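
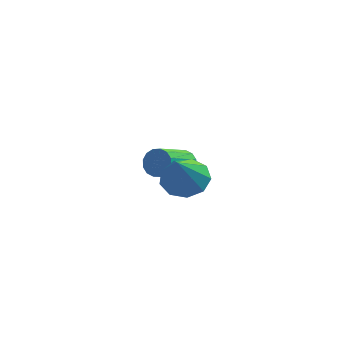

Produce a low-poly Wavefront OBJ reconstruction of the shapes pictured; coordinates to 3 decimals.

v 2.61 -1.562 -0.371
v 3.185 -1.108 0.02
v 2.67 -2.738 0.911
v 2.665 -0.951 0.188
v 2.12 -1.08 0.094
v 1.805 -1.435 -0.217
v 1.866 -1.85 -0.6
v 2.276 -2.13 -0.876
v 2.842 -2.144 -0.915
v 3.3 -1.887 -0.7
v 3.435 -1.477 -0.331
v 1.421 2.342 -1.823
v 1.74 2.435 -1.323
v 1.198 1.25 -0.758
v 0.879 1.158 -1.257
v 1.47 2.581 -1.275
v 0.929 1.397 -0.709
v 1.187 2.664 -1.373
v 0.646 1.479 -0.808
v 0.967 2.66 -1.592
v 0.426 1.475 -1.026
v 0.868 2.571 -1.873
v 0.327 1.386 -1.307
v 0.917 2.421 -2.14
v 0.376 1.236 -1.575
v 1.102 2.25 -2.322
v 0.56 1.065 -1.757
v 1.371 2.103 -2.371
v 0.83 0.919 -1.805
v 1.654 2.021 -2.272
v 1.113 0.836 -1.707
v 1.874 2.025 -2.054
v 1.333 0.84 -1.488
v 1.973 2.114 -1.773
v 1.432 0.929 -1.207
v 1.924 2.264 -1.505
v 1.383 1.079 -0.94
f 2 1 4
f 2 4 3
f 4 1 5
f 4 5 3
f 5 1 6
f 5 6 3
f 6 1 7
f 6 7 3
f 7 1 8
f 7 8 3
f 8 1 9
f 8 9 3
f 9 1 10
f 9 10 3
f 10 1 11
f 10 11 3
f 11 1 2
f 11 2 3
f 13 12 16
f 13 16 14
f 14 16 17
f 14 17 15
f 16 12 18
f 16 18 17
f 17 18 19
f 17 19 15
f 18 12 20
f 18 20 19
f 19 20 21
f 19 21 15
f 20 12 22
f 20 22 21
f 21 22 23
f 21 23 15
f 22 12 24
f 22 24 23
f 23 24 25
f 23 25 15
f 24 12 26
f 24 26 25
f 25 26 27
f 25 27 15
f 26 12 28
f 26 28 27
f 27 28 29
f 27 29 15
f 28 12 30
f 28 30 29
f 29 30 31
f 29 31 15
f 30 12 32
f 30 32 31
f 31 32 33
f 31 33 15
f 32 12 34
f 32 34 33
f 33 34 35
f 33 35 15
f 34 12 36
f 34 36 35
f 35 36 37
f 35 37 15
f 36 12 13
f 36 13 37
f 37 13 14
f 37 14 15



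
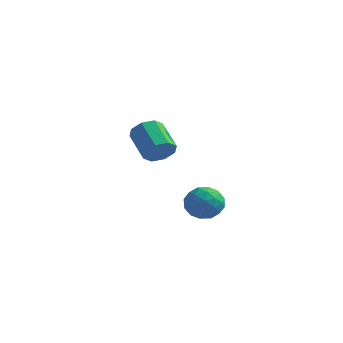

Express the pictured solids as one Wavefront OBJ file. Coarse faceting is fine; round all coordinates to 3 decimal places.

v -0.736 1.032 0.153
v -0.34 0.99 0.705
v -1.349 1.646 1.478
v -1.744 1.688 0.927
v -0.261 1.429 0.436
v -1.27 2.084 1.209
v -0.46 1.635 0.002
v -1.469 2.291 0.775
v -0.821 1.488 -0.344
v -1.829 2.144 0.429
v -1.131 1.074 -0.398
v -2.14 1.73 0.375
v -1.21 0.636 -0.129
v -2.219 1.291 0.644
v -1.011 0.429 0.305
v -2.02 1.085 1.078
v -0.651 0.576 0.651
v -1.659 1.232 1.424
v 3.307 -1.791 -0.098
v 3.684 -1.955 -0.734
v 2.416 -2.565 -0.426
v 2.793 -2.729 -1.062
v 3.064 -2.955 -0.392
v 3.615 -2.477 -0.189
v 2.485 -2.043 -0.971
v 3.036 -1.565 -0.768
v 3.176 -2.112 -1.273
v 3.534 -2.675 -0.916
v 2.566 -1.845 -0.244
v 2.924 -2.408 0.113
v 3.574 -1.805 -0.388
v 2.526 -2.715 -0.772
v 2.686 -2.848 -0.379
v 2.907 -2.944 -0.753
v 3.533 -2.111 -0.067
v 3.755 -2.208 -0.441
v 3.39 -2.796 -0.24
v 2.345 -2.312 -0.719
v 2.567 -2.409 -1.093
v 3.193 -1.576 -0.407
v 3.414 -1.672 -0.781
v 2.71 -1.724 -0.92
v 3.497 -1.994 -1.078
v 2.973 -2.449 -1.271
v 2.792 -2.045 -1.217
v 3.116 -1.764 -1.098
v 3.707 -2.325 -0.868
v 3.183 -2.78 -1.06
v 3.342 -2.912 -0.667
v 3.666 -2.631 -0.548
v 3.408 -2.417 -1.185
v 2.917 -1.74 -0.1
v 2.393 -2.195 -0.292
v 2.434 -1.889 -0.612
v 2.758 -1.608 -0.493
v 3.127 -2.071 0.111
v 2.603 -2.526 -0.082
v 2.984 -2.756 -0.062
v 3.308 -2.475 0.057
v 2.692 -2.103 0.025
f 2 1 5
f 2 5 3
f 3 5 6
f 3 6 4
f 5 1 7
f 5 7 6
f 6 7 8
f 6 8 4
f 7 1 9
f 7 9 8
f 8 9 10
f 8 10 4
f 9 1 11
f 9 11 10
f 10 11 12
f 10 12 4
f 11 1 13
f 11 13 12
f 12 13 14
f 12 14 4
f 13 1 15
f 13 15 14
f 14 15 16
f 14 16 4
f 15 1 17
f 15 17 16
f 16 17 18
f 16 18 4
f 17 1 2
f 17 2 18
f 18 2 3
f 18 3 4
f 19 56 35
f 56 30 59
f 35 59 24
f 56 59 35
f 19 35 31
f 35 24 36
f 31 36 20
f 35 36 31
f 19 31 40
f 31 20 41
f 40 41 26
f 31 41 40
f 19 40 52
f 40 26 55
f 52 55 29
f 40 55 52
f 19 52 56
f 52 29 60
f 56 60 30
f 52 60 56
f 20 36 47
f 36 24 50
f 47 50 28
f 36 50 47
f 24 59 37
f 59 30 58
f 37 58 23
f 59 58 37
f 30 60 57
f 60 29 53
f 57 53 21
f 60 53 57
f 29 55 54
f 55 26 42
f 54 42 25
f 55 42 54
f 26 41 46
f 41 20 43
f 46 43 27
f 41 43 46
f 22 48 34
f 48 28 49
f 34 49 23
f 48 49 34
f 22 34 32
f 34 23 33
f 32 33 21
f 34 33 32
f 22 32 39
f 32 21 38
f 39 38 25
f 32 38 39
f 22 39 44
f 39 25 45
f 44 45 27
f 39 45 44
f 22 44 48
f 44 27 51
f 48 51 28
f 44 51 48
f 23 49 37
f 49 28 50
f 37 50 24
f 49 50 37
f 21 33 57
f 33 23 58
f 57 58 30
f 33 58 57
f 25 38 54
f 38 21 53
f 54 53 29
f 38 53 54
f 27 45 46
f 45 25 42
f 46 42 26
f 45 42 46
f 28 51 47
f 51 27 43
f 47 43 20
f 51 43 47



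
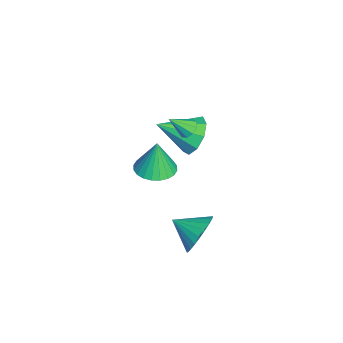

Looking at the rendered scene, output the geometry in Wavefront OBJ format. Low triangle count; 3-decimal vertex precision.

v 0.633 -0.568 -1.545
v 1.189 -0.335 -0.648
v 0.227 -1.792 -0.975
v 0.813 -0.168 -0.557
v 0.409 -0.062 -0.617
v 0.04 -0.033 -0.817
v -0.239 -0.085 -1.129
v -0.386 -0.211 -1.503
v -0.377 -0.391 -1.884
v -0.215 -0.598 -2.213
v 0.077 -0.8 -2.441
v 0.453 -0.967 -2.532
v 0.857 -1.073 -2.472
v 1.226 -1.102 -2.272
v 1.505 -1.05 -1.96
v 1.651 -0.924 -1.586
v 1.643 -0.744 -1.205
v 1.48 -0.537 -0.876
v 0.672 -2.47 3.121
v 1.25 -3.197 3.172
v 0.628 -2.39 4.759
v 1.485 -2.92 3.165
v 1.595 -2.574 3.151
v 1.565 -2.213 3.132
v 1.399 -1.891 3.112
v 1.122 -1.657 3.093
v 0.777 -1.547 3.079
v 0.415 -1.578 3.07
v 0.093 -1.744 3.07
v -0.141 -2.021 3.078
v -0.252 -2.366 3.092
v -0.222 -2.727 3.11
v -0.056 -3.049 3.131
v 0.221 -3.283 3.149
v 0.566 -3.393 3.164
v 0.928 -3.363 3.172
v -3.64 -1.02 1.395
v -2.905 -0.55 2.015
v -3.38 -2.68 2.345
v -3.568 -0.481 2.316
v -4.265 -0.664 2.187
v -4.669 -1.014 1.687
v -4.592 -1.366 1.05
v -4.069 -1.557 0.575
v -3.345 -1.496 0.483
v -2.759 -1.213 0.818
v -2.585 -0.839 1.423
v -2.093 -1.213 3.31
v -1.867 -0.841 3.612
v -1.847 -2.047 4.15
v -2.22 -0.866 3.69
v -2.514 -1.054 3.59
v -2.61 -1.316 3.359
v -2.465 -1.529 3.104
v -2.146 -1.595 2.946
v -1.801 -1.481 2.958
v -1.594 -1.242 3.134
v -1.619 -0.99 3.393
f 2 1 4
f 2 4 3
f 4 1 5
f 4 5 3
f 5 1 6
f 5 6 3
f 6 1 7
f 6 7 3
f 7 1 8
f 7 8 3
f 8 1 9
f 8 9 3
f 9 1 10
f 9 10 3
f 10 1 11
f 10 11 3
f 11 1 12
f 11 12 3
f 12 1 13
f 12 13 3
f 13 1 14
f 13 14 3
f 14 1 15
f 14 15 3
f 15 1 16
f 15 16 3
f 16 1 17
f 16 17 3
f 17 1 18
f 17 18 3
f 18 1 2
f 18 2 3
f 20 19 22
f 20 22 21
f 22 19 23
f 22 23 21
f 23 19 24
f 23 24 21
f 24 19 25
f 24 25 21
f 25 19 26
f 25 26 21
f 26 19 27
f 26 27 21
f 27 19 28
f 27 28 21
f 28 19 29
f 28 29 21
f 29 19 30
f 29 30 21
f 30 19 31
f 30 31 21
f 31 19 32
f 31 32 21
f 32 19 33
f 32 33 21
f 33 19 34
f 33 34 21
f 34 19 35
f 34 35 21
f 35 19 36
f 35 36 21
f 36 19 20
f 36 20 21
f 38 37 40
f 38 40 39
f 40 37 41
f 40 41 39
f 41 37 42
f 41 42 39
f 42 37 43
f 42 43 39
f 43 37 44
f 43 44 39
f 44 37 45
f 44 45 39
f 45 37 46
f 45 46 39
f 46 37 47
f 46 47 39
f 47 37 38
f 47 38 39
f 49 48 51
f 49 51 50
f 51 48 52
f 51 52 50
f 52 48 53
f 52 53 50
f 53 48 54
f 53 54 50
f 54 48 55
f 54 55 50
f 55 48 56
f 55 56 50
f 56 48 57
f 56 57 50
f 57 48 58
f 57 58 50
f 58 48 49
f 58 49 50



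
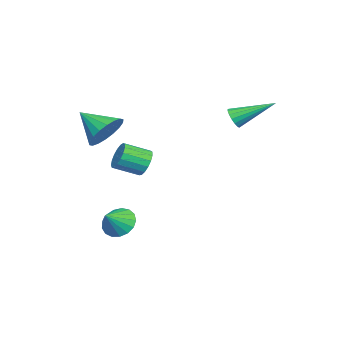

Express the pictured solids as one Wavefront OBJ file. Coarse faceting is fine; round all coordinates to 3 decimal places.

v 1.687 -2.172 -2.386
v 2.271 -1.934 -3
v 2.613 -2.508 -1.634
v 2.214 -1.583 -2.773
v 2.036 -1.368 -2.458
v 1.778 -1.337 -2.126
v 1.499 -1.497 -1.854
v 1.263 -1.812 -1.704
v 1.124 -2.21 -1.71
v 1.114 -2.599 -1.871
v 1.236 -2.89 -2.15
v 1.46 -3.017 -2.483
v 1.736 -2.951 -2.794
v 2.001 -2.706 -3.011
v 2.194 -2.339 -3.086
v 2.336 -0.716 1.638
v 2.581 -0.323 2.215
v 3.089 -1.411 2.739
v 2.844 -1.804 2.162
v 2.257 -0.427 2.315
v 2.765 -1.515 2.839
v 1.951 -0.597 2.259
v 2.46 -1.685 2.783
v 1.733 -0.794 2.061
v 2.242 -1.882 2.585
v 1.654 -0.973 1.766
v 2.162 -2.061 2.29
v 1.73 -1.094 1.442
v 2.239 -2.181 1.966
v 1.946 -1.128 1.163
v 2.454 -2.215 1.687
v 2.25 -1.067 0.992
v 2.759 -2.155 1.516
v 2.574 -0.927 0.97
v 3.083 -2.014 1.494
v 2.844 -0.738 1.101
v 3.352 -1.825 1.625
v 2.997 -0.544 1.354
v 3.506 -1.631 1.878
v 2.999 -0.389 1.673
v 3.507 -1.477 2.197
v 2.848 -0.31 1.984
v 3.357 -1.397 2.508
v -3.234 1.836 2.839
v -2.749 1.734 3.211
v -3.606 3.724 3.841
v -2.632 1.879 2.98
v -2.653 2.015 2.717
v -2.807 2.11 2.482
v -3.059 2.141 2.328
v -3.351 2.103 2.292
v -3.616 2.004 2.381
v -3.794 1.866 2.574
v -3.843 1.721 2.829
v -3.753 1.603 3.085
v -3.544 1.538 3.285
v -3.263 1.541 3.383
v -2.977 1.612 3.357
v 2.417 -2.463 3.351
v 3.422 -2.727 3.37
v 2.043 -3.817 4.309
v 3.381 -2.454 3.741
v 3.149 -2.182 4.034
v 2.771 -1.965 4.193
v 2.324 -1.848 4.184
v 1.895 -1.852 4.011
v 1.569 -1.977 3.707
v 1.411 -2.199 3.332
v 1.453 -2.473 2.961
v 1.685 -2.745 2.668
v 2.062 -2.961 2.509
v 2.51 -3.079 2.518
v 2.939 -3.074 2.691
v 3.265 -2.949 2.995
f 2 1 4
f 2 4 3
f 4 1 5
f 4 5 3
f 5 1 6
f 5 6 3
f 6 1 7
f 6 7 3
f 7 1 8
f 7 8 3
f 8 1 9
f 8 9 3
f 9 1 10
f 9 10 3
f 10 1 11
f 10 11 3
f 11 1 12
f 11 12 3
f 12 1 13
f 12 13 3
f 13 1 14
f 13 14 3
f 14 1 15
f 14 15 3
f 15 1 2
f 15 2 3
f 17 16 20
f 17 20 18
f 18 20 21
f 18 21 19
f 20 16 22
f 20 22 21
f 21 22 23
f 21 23 19
f 22 16 24
f 22 24 23
f 23 24 25
f 23 25 19
f 24 16 26
f 24 26 25
f 25 26 27
f 25 27 19
f 26 16 28
f 26 28 27
f 27 28 29
f 27 29 19
f 28 16 30
f 28 30 29
f 29 30 31
f 29 31 19
f 30 16 32
f 30 32 31
f 31 32 33
f 31 33 19
f 32 16 34
f 32 34 33
f 33 34 35
f 33 35 19
f 34 16 36
f 34 36 35
f 35 36 37
f 35 37 19
f 36 16 38
f 36 38 37
f 37 38 39
f 37 39 19
f 38 16 40
f 38 40 39
f 39 40 41
f 39 41 19
f 40 16 42
f 40 42 41
f 41 42 43
f 41 43 19
f 42 16 17
f 42 17 43
f 43 17 18
f 43 18 19
f 45 44 47
f 45 47 46
f 47 44 48
f 47 48 46
f 48 44 49
f 48 49 46
f 49 44 50
f 49 50 46
f 50 44 51
f 50 51 46
f 51 44 52
f 51 52 46
f 52 44 53
f 52 53 46
f 53 44 54
f 53 54 46
f 54 44 55
f 54 55 46
f 55 44 56
f 55 56 46
f 56 44 57
f 56 57 46
f 57 44 58
f 57 58 46
f 58 44 45
f 58 45 46
f 60 59 62
f 60 62 61
f 62 59 63
f 62 63 61
f 63 59 64
f 63 64 61
f 64 59 65
f 64 65 61
f 65 59 66
f 65 66 61
f 66 59 67
f 66 67 61
f 67 59 68
f 67 68 61
f 68 59 69
f 68 69 61
f 69 59 70
f 69 70 61
f 70 59 71
f 70 71 61
f 71 59 72
f 71 72 61
f 72 59 73
f 72 73 61
f 73 59 74
f 73 74 61
f 74 59 60
f 74 60 61



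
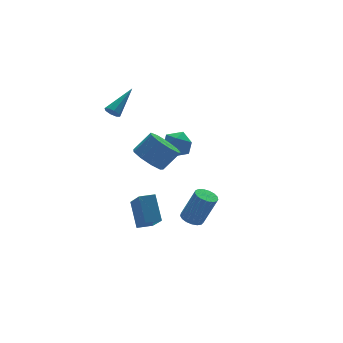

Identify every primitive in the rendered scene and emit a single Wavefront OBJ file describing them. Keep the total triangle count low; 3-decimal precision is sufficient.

v -1.578 2.723 3.17
v -1.299 2.783 2.735
v 0.038 3.457 4.31
v -1.51 3.108 2.826
v -1.762 3.207 3.119
v -1.905 3.022 3.441
v -1.857 2.663 3.604
v -1.646 2.338 3.513
v -1.394 2.239 3.22
v -1.251 2.424 2.898
v 0.18 -3.353 -2.589
v 0.816 -3.428 -2.844
v 1.517 -3.803 -0.987
v 0.88 -3.727 -0.731
v 0.798 -3.106 -2.772
v 1.498 -3.481 -0.915
v 0.638 -2.841 -2.658
v 1.338 -3.216 -0.801
v 0.372 -2.693 -2.528
v 1.073 -3.068 -0.671
v 0.063 -2.696 -2.412
v 0.764 -3.071 -0.555
v -0.219 -2.849 -2.337
v 0.481 -3.224 -0.479
v -0.41 -3.118 -2.319
v 0.29 -3.493 -0.461
v -0.466 -3.441 -2.363
v 0.234 -3.815 -0.506
v -0.374 -3.743 -2.459
v 0.326 -4.118 -0.601
v -0.155 -3.956 -2.584
v 0.545 -4.331 -0.727
v 0.141 -4.031 -2.711
v 0.841 -4.405 -0.853
v 0.445 -3.95 -2.809
v 1.146 -4.325 -0.952
v 0.689 -3.732 -2.857
v 1.39 -4.107 -1
v -1.127 -0.727 1.052
v -0.345 -0.556 0.327
v 0.69 -0.642 1.423
v -0.093 -0.813 2.148
v -0.582 0.088 0.6
v 0.453 0.002 1.696
v -1.073 0.351 1.085
v -0.038 0.265 2.181
v -1.59 0.109 1.554
v -0.555 0.024 2.65
v -1.891 -0.524 1.788
v -0.856 -0.609 2.885
v -1.834 -1.252 1.678
v -0.799 -1.337 2.774
v -1.447 -1.735 1.275
v -0.412 -1.82 2.371
v -0.91 -1.746 0.767
v 0.125 -1.832 1.863
v -0.475 -1.281 0.393
v 0.56 -1.366 1.489
v -1.64 -1.356 -3.551
v -1.408 -0.14 -2.176
v -1.388 0.222 -4.989
v -1.156 1.438 -3.615
v -0.704 -1.518 -3.565
v -0.472 -0.302 -2.191
v -0.452 0.06 -5.004
v -0.22 1.276 -3.629
v 2.107 3.648 -1.08
v 2.981 3.85 -0.641
v 2.339 2.07 -0.819
v 3.213 2.272 -0.38
v 2.359 2.536 0.065
v 2.215 3.511 -0.097
v 3.105 2.409 -1.363
v 2.961 3.384 -1.525
v 3.598 3.083 -0.816
v 3.137 3.162 0.066
v 2.183 2.758 -1.526
v 1.722 2.837 -0.644
f 2 1 4
f 2 4 3
f 4 1 5
f 4 5 3
f 5 1 6
f 5 6 3
f 6 1 7
f 6 7 3
f 7 1 8
f 7 8 3
f 8 1 9
f 8 9 3
f 9 1 10
f 9 10 3
f 10 1 2
f 10 2 3
f 12 11 15
f 12 15 13
f 13 15 16
f 13 16 14
f 15 11 17
f 15 17 16
f 16 17 18
f 16 18 14
f 17 11 19
f 17 19 18
f 18 19 20
f 18 20 14
f 19 11 21
f 19 21 20
f 20 21 22
f 20 22 14
f 21 11 23
f 21 23 22
f 22 23 24
f 22 24 14
f 23 11 25
f 23 25 24
f 24 25 26
f 24 26 14
f 25 11 27
f 25 27 26
f 26 27 28
f 26 28 14
f 27 11 29
f 27 29 28
f 28 29 30
f 28 30 14
f 29 11 31
f 29 31 30
f 30 31 32
f 30 32 14
f 31 11 33
f 31 33 32
f 32 33 34
f 32 34 14
f 33 11 35
f 33 35 34
f 34 35 36
f 34 36 14
f 35 11 37
f 35 37 36
f 36 37 38
f 36 38 14
f 37 11 12
f 37 12 38
f 38 12 13
f 38 13 14
f 40 39 43
f 40 43 41
f 41 43 44
f 41 44 42
f 43 39 45
f 43 45 44
f 44 45 46
f 44 46 42
f 45 39 47
f 45 47 46
f 46 47 48
f 46 48 42
f 47 39 49
f 47 49 48
f 48 49 50
f 48 50 42
f 49 39 51
f 49 51 50
f 50 51 52
f 50 52 42
f 51 39 53
f 51 53 52
f 52 53 54
f 52 54 42
f 53 39 55
f 53 55 54
f 54 55 56
f 54 56 42
f 55 39 57
f 55 57 56
f 56 57 58
f 56 58 42
f 57 39 40
f 57 40 58
f 58 40 41
f 58 41 42
f 60 62 59
f 63 60 59
f 59 62 61
f 61 63 59
f 60 66 62
f 64 60 63
f 64 66 60
f 62 66 61
f 65 63 61
f 61 66 65
f 65 64 63
f 66 64 65
f 67 78 72
f 67 72 68
f 67 68 74
f 67 74 77
f 67 77 78
f 68 72 76
f 72 78 71
f 78 77 69
f 77 74 73
f 74 68 75
f 70 76 71
f 70 71 69
f 70 69 73
f 70 73 75
f 70 75 76
f 71 76 72
f 69 71 78
f 73 69 77
f 75 73 74
f 76 75 68



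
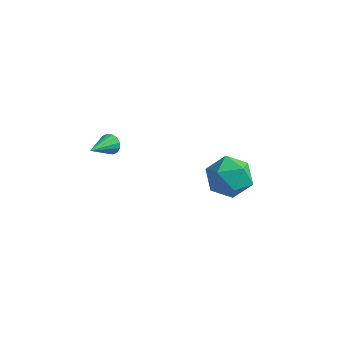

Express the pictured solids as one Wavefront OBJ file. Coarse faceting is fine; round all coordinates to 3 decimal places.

v 1.462 2.832 -2.342
v 2.18 3.506 -1.554
v 3.08 2.514 -3.546
v 3.798 3.188 -2.758
v 3.352 2.063 -2.4
v 2.352 2.26 -1.656
v 2.908 3.76 -3.444
v 1.908 3.957 -2.7
v 3.074 4.079 -2.235
v 3.349 3.031 -1.589
v 1.911 2.989 -3.511
v 2.186 1.941 -2.865
v -0.746 -2.229 3.11
v -0.474 -2.465 2.695
v -0.954 -3.591 3.75
v -0.274 -2.405 2.888
v -0.201 -2.297 3.141
v -0.274 -2.171 3.386
v -0.473 -2.06 3.557
v -0.745 -1.995 3.608
v -1.018 -1.992 3.525
v -1.218 -2.053 3.332
v -1.291 -2.16 3.078
v -1.218 -2.286 2.834
v -1.019 -2.397 2.663
v -0.746 -2.462 2.612
f 1 12 6
f 1 6 2
f 1 2 8
f 1 8 11
f 1 11 12
f 2 6 10
f 6 12 5
f 12 11 3
f 11 8 7
f 8 2 9
f 4 10 5
f 4 5 3
f 4 3 7
f 4 7 9
f 4 9 10
f 5 10 6
f 3 5 12
f 7 3 11
f 9 7 8
f 10 9 2
f 14 13 16
f 14 16 15
f 16 13 17
f 16 17 15
f 17 13 18
f 17 18 15
f 18 13 19
f 18 19 15
f 19 13 20
f 19 20 15
f 20 13 21
f 20 21 15
f 21 13 22
f 21 22 15
f 22 13 23
f 22 23 15
f 23 13 24
f 23 24 15
f 24 13 25
f 24 25 15
f 25 13 26
f 25 26 15
f 26 13 14
f 26 14 15



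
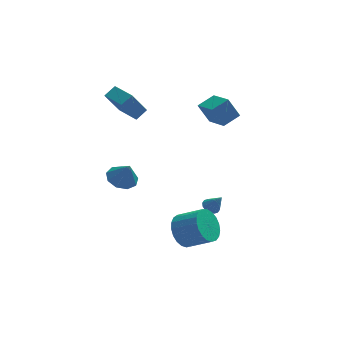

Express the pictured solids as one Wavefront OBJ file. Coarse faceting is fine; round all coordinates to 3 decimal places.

v 1.018 1.372 -3.534
v 1.374 1.763 -3.572
v 1.522 1.008 -2.566
v 1.168 1.868 -3.425
v 0.922 1.841 -3.307
v 0.701 1.688 -3.25
v 0.566 1.45 -3.269
v 0.551 1.192 -3.358
v 0.662 0.981 -3.495
v 0.868 0.875 -3.642
v 1.114 0.902 -3.76
v 1.334 1.055 -3.818
v 1.47 1.293 -3.799
v 1.484 1.552 -3.709
v -3.499 2.596 4.017
v -2.908 2.981 4.435
v -4.264 3.871 3.923
v -3.674 4.256 4.341
v -2.706 2.964 2.559
v -2.116 3.349 2.977
v -3.472 4.239 2.465
v -2.881 4.624 2.883
v -0.777 -1.108 -3.326
v -0.128 -0.47 -3.809
v 1.085 -1.074 -2.977
v 0.437 -1.712 -2.494
v -0.245 -0.237 -3.469
v 0.968 -0.841 -2.637
v -0.454 -0.155 -3.104
v 0.759 -0.759 -2.273
v -0.719 -0.238 -2.778
v 0.494 -0.842 -1.946
v -0.994 -0.471 -2.546
v 0.219 -1.075 -1.715
v -1.231 -0.814 -2.45
v -0.018 -1.418 -1.618
v -1.39 -1.208 -2.504
v -0.177 -1.812 -1.673
v -1.442 -1.585 -2.701
v -0.229 -2.189 -1.869
v -1.38 -1.879 -3.006
v -0.167 -2.483 -2.174
v -1.213 -2.04 -3.366
v 0 -2.644 -2.534
v -0.971 -2.04 -3.719
v 0.242 -2.644 -2.888
v -0.695 -1.879 -4.004
v 0.518 -2.483 -3.173
v -0.433 -1.584 -4.172
v 0.78 -2.188 -3.341
v -0.231 -1.207 -4.194
v 0.982 -1.811 -3.362
v -0.123 -0.813 -4.065
v 1.09 -1.417 -3.233
v -3.567 2.206 -1.414
v -2.887 1.755 -1.77
v -3.193 1.834 -0.226
v -2.716 2.326 -1.644
v -2.942 2.841 -1.411
v -3.461 3.059 -1.18
v -4.03 2.878 -1.058
v -4.382 2.383 -1.102
v -4.352 1.806 -1.293
v -3.955 1.416 -1.54
v -3.377 1.396 -1.728
v 1.117 2.136 3.565
v 2.035 2.641 3.934
v 0.576 3.583 2.931
v 1.493 4.088 3.3
v 1.707 1.872 2.46
v 2.624 2.377 2.829
v 1.165 3.319 1.826
v 2.083 3.824 2.195
f 2 1 4
f 2 4 3
f 4 1 5
f 4 5 3
f 5 1 6
f 5 6 3
f 6 1 7
f 6 7 3
f 7 1 8
f 7 8 3
f 8 1 9
f 8 9 3
f 9 1 10
f 9 10 3
f 10 1 11
f 10 11 3
f 11 1 12
f 11 12 3
f 12 1 13
f 12 13 3
f 13 1 14
f 13 14 3
f 14 1 2
f 14 2 3
f 16 18 15
f 19 16 15
f 15 18 17
f 17 19 15
f 16 22 18
f 20 16 19
f 20 22 16
f 18 22 17
f 21 19 17
f 17 22 21
f 21 20 19
f 22 20 21
f 24 23 27
f 24 27 25
f 25 27 28
f 25 28 26
f 27 23 29
f 27 29 28
f 28 29 30
f 28 30 26
f 29 23 31
f 29 31 30
f 30 31 32
f 30 32 26
f 31 23 33
f 31 33 32
f 32 33 34
f 32 34 26
f 33 23 35
f 33 35 34
f 34 35 36
f 34 36 26
f 35 23 37
f 35 37 36
f 36 37 38
f 36 38 26
f 37 23 39
f 37 39 38
f 38 39 40
f 38 40 26
f 39 23 41
f 39 41 40
f 40 41 42
f 40 42 26
f 41 23 43
f 41 43 42
f 42 43 44
f 42 44 26
f 43 23 45
f 43 45 44
f 44 45 46
f 44 46 26
f 45 23 47
f 45 47 46
f 46 47 48
f 46 48 26
f 47 23 49
f 47 49 48
f 48 49 50
f 48 50 26
f 49 23 51
f 49 51 50
f 50 51 52
f 50 52 26
f 51 23 53
f 51 53 52
f 52 53 54
f 52 54 26
f 53 23 24
f 53 24 54
f 54 24 25
f 54 25 26
f 56 55 58
f 56 58 57
f 58 55 59
f 58 59 57
f 59 55 60
f 59 60 57
f 60 55 61
f 60 61 57
f 61 55 62
f 61 62 57
f 62 55 63
f 62 63 57
f 63 55 64
f 63 64 57
f 64 55 65
f 64 65 57
f 65 55 56
f 65 56 57
f 67 69 66
f 70 67 66
f 66 69 68
f 68 70 66
f 67 73 69
f 71 67 70
f 71 73 67
f 69 73 68
f 72 70 68
f 68 73 72
f 72 71 70
f 73 71 72



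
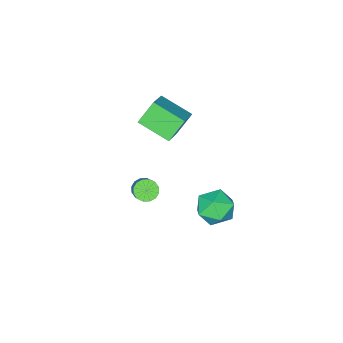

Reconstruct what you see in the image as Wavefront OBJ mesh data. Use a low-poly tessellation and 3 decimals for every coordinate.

v 0.391 0.33 -3.273
v 0.853 -0.091 -2.263
v -1.373 0.211 -2.517
v -0.911 -0.21 -1.507
v -0.722 0.92 -1.821
v 0.368 0.994 -2.288
v -0.888 -0.874 -2.492
v 0.202 -0.8 -2.959
v 0.062 -0.835 -1.78
v 0.165 0.274 -1.365
v -0.685 -0.154 -3.415
v -0.582 0.955 -3
v 1.912 -3.004 -1.379
v 2.359 -2.778 -1.822
v 3.076 -1.889 -0.645
v 2.628 -2.116 -0.201
v 2.098 -2.55 -1.835
v 2.814 -1.661 -0.657
v 1.786 -2.445 -1.725
v 2.503 -1.556 -0.548
v 1.508 -2.489 -1.522
v 2.225 -1.6 -0.345
v 1.338 -2.672 -1.281
v 2.055 -1.783 -0.104
v 1.322 -2.943 -1.066
v 2.039 -2.054 0.111
v 1.464 -3.231 -0.935
v 2.181 -2.342 0.242
v 1.726 -3.459 -0.923
v 2.442 -2.57 0.255
v 2.037 -3.564 -1.032
v 2.754 -2.675 0.145
v 2.315 -3.52 -1.235
v 3.032 -2.631 -0.058
v 2.485 -3.337 -1.476
v 3.202 -2.448 -0.299
v 2.501 -3.066 -1.691
v 3.218 -2.177 -0.514
v -0.987 -2.351 3.494
v -0.512 -4.084 4.197
v 0.353 -1.591 4.462
v 0.828 -3.324 5.165
v -0.048 -2.556 2.355
v 0.427 -4.289 3.058
v 1.292 -1.796 3.323
v 1.767 -3.529 4.026
f 1 12 6
f 1 6 2
f 1 2 8
f 1 8 11
f 1 11 12
f 2 6 10
f 6 12 5
f 12 11 3
f 11 8 7
f 8 2 9
f 4 10 5
f 4 5 3
f 4 3 7
f 4 7 9
f 4 9 10
f 5 10 6
f 3 5 12
f 7 3 11
f 9 7 8
f 10 9 2
f 14 13 17
f 14 17 15
f 15 17 18
f 15 18 16
f 17 13 19
f 17 19 18
f 18 19 20
f 18 20 16
f 19 13 21
f 19 21 20
f 20 21 22
f 20 22 16
f 21 13 23
f 21 23 22
f 22 23 24
f 22 24 16
f 23 13 25
f 23 25 24
f 24 25 26
f 24 26 16
f 25 13 27
f 25 27 26
f 26 27 28
f 26 28 16
f 27 13 29
f 27 29 28
f 28 29 30
f 28 30 16
f 29 13 31
f 29 31 30
f 30 31 32
f 30 32 16
f 31 13 33
f 31 33 32
f 32 33 34
f 32 34 16
f 33 13 35
f 33 35 34
f 34 35 36
f 34 36 16
f 35 13 37
f 35 37 36
f 36 37 38
f 36 38 16
f 37 13 14
f 37 14 38
f 38 14 15
f 38 15 16
f 40 42 39
f 43 40 39
f 39 42 41
f 41 43 39
f 40 46 42
f 44 40 43
f 44 46 40
f 42 46 41
f 45 43 41
f 41 46 45
f 45 44 43
f 46 44 45



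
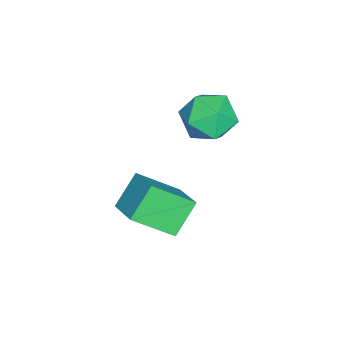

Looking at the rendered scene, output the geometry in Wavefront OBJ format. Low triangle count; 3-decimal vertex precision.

v 0.421 -0.676 -4.411
v 0.938 -2.109 -3.276
v -0.565 -0.206 -3.367
v -0.047 -1.639 -2.233
v 1.467 0.179 -3.807
v 1.985 -1.254 -2.673
v 0.482 0.649 -2.764
v 0.999 -0.784 -1.629
v -2.184 1.079 0.002
v -1.24 1.072 -0.591
v -1.38 0.108 1.291
v -0.436 0.101 0.698
v -0.8 1.05 1.157
v -1.296 1.65 0.36
v -1.324 -0.47 0.34
v -1.82 0.13 -0.457
v -0.709 0.115 -0.382
v -0.385 1.054 0.123
v -2.235 0.126 0.577
v -1.911 1.065 1.082
f 2 4 1
f 5 2 1
f 1 4 3
f 3 5 1
f 2 8 4
f 6 2 5
f 6 8 2
f 4 8 3
f 7 5 3
f 3 8 7
f 7 6 5
f 8 6 7
f 9 20 14
f 9 14 10
f 9 10 16
f 9 16 19
f 9 19 20
f 10 14 18
f 14 20 13
f 20 19 11
f 19 16 15
f 16 10 17
f 12 18 13
f 12 13 11
f 12 11 15
f 12 15 17
f 12 17 18
f 13 18 14
f 11 13 20
f 15 11 19
f 17 15 16
f 18 17 10



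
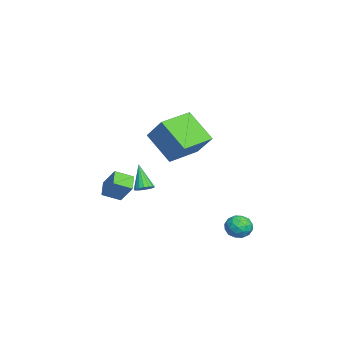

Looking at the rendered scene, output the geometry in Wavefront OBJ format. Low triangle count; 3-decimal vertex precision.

v -0.41 -2.723 -2.431
v -0.148 -3.759 -1.93
v -1.405 -2.725 -1.916
v -1.143 -3.761 -1.415
v 0.183 -2.019 -1.285
v 0.445 -3.055 -0.784
v -0.812 -2.021 -0.77
v -0.55 -3.057 -0.269
v -1.402 -1.492 -1.925
v -0.899 -1.471 -1.618
v -2.298 -1.868 -0.435
v -0.995 -1.206 -1.608
v -1.184 -1.006 -1.672
v -1.423 -0.917 -1.793
v -1.657 -0.961 -1.945
v -1.833 -1.126 -2.092
v -1.91 -1.375 -2.201
v -1.87 -1.65 -2.247
v -1.723 -1.89 -2.219
v -1.502 -2.038 -2.124
v -1.259 -2.062 -1.983
v -1.048 -1.954 -1.829
v -0.918 -1.741 -1.697
v 2.946 4.592 -2.976
v 3.584 4.092 -2.854
v 2.116 3.568 -2.826
v 2.754 3.068 -2.704
v 2.563 3.633 -2.142
v 3.076 4.266 -2.234
v 2.624 3.394 -3.446
v 3.137 4.027 -3.538
v 3.386 3.352 -3.144
v 3.348 3.5 -2.339
v 2.352 4.16 -3.341
v 2.314 4.308 -2.536
v 3.338 4.432 -2.928
v 2.362 3.228 -2.752
v 2.25 3.56 -2.422
v 2.625 3.266 -2.35
v 3.039 4.534 -2.564
v 3.415 4.241 -2.492
v 2.814 3.971 -2.074
v 2.285 3.419 -3.188
v 2.661 3.126 -3.116
v 3.075 4.394 -3.33
v 3.45 4.1 -3.258
v 2.886 3.689 -3.606
v 3.597 3.703 -3.027
v 3.109 3.101 -2.939
v 3.032 3.292 -3.375
v 3.334 3.665 -3.429
v 3.574 3.79 -2.553
v 3.086 3.188 -2.466
v 2.974 3.52 -2.135
v 3.275 3.892 -2.189
v 3.457 3.355 -2.724
v 2.614 4.472 -3.214
v 2.126 3.87 -3.127
v 2.425 3.768 -3.491
v 2.726 4.14 -3.545
v 2.591 4.559 -2.741
v 2.103 3.957 -2.653
v 2.366 3.995 -2.251
v 2.668 4.368 -2.305
v 2.243 4.305 -2.956
v 1.516 0.369 4.048
v 2.537 1.188 5.397
v 2.51 1.61 2.542
v 3.531 2.43 3.891
v 2.929 -1.03 3.829
v 3.95 -0.21 5.178
v 3.923 0.212 2.323
v 4.944 1.031 3.672
f 2 4 1
f 5 2 1
f 1 4 3
f 3 5 1
f 2 8 4
f 6 2 5
f 6 8 2
f 4 8 3
f 7 5 3
f 3 8 7
f 7 6 5
f 8 6 7
f 10 9 12
f 10 12 11
f 12 9 13
f 12 13 11
f 13 9 14
f 13 14 11
f 14 9 15
f 14 15 11
f 15 9 16
f 15 16 11
f 16 9 17
f 16 17 11
f 17 9 18
f 17 18 11
f 18 9 19
f 18 19 11
f 19 9 20
f 19 20 11
f 20 9 21
f 20 21 11
f 21 9 22
f 21 22 11
f 22 9 23
f 22 23 11
f 23 9 10
f 23 10 11
f 24 61 40
f 61 35 64
f 40 64 29
f 61 64 40
f 24 40 36
f 40 29 41
f 36 41 25
f 40 41 36
f 24 36 45
f 36 25 46
f 45 46 31
f 36 46 45
f 24 45 57
f 45 31 60
f 57 60 34
f 45 60 57
f 24 57 61
f 57 34 65
f 61 65 35
f 57 65 61
f 25 41 52
f 41 29 55
f 52 55 33
f 41 55 52
f 29 64 42
f 64 35 63
f 42 63 28
f 64 63 42
f 35 65 62
f 65 34 58
f 62 58 26
f 65 58 62
f 34 60 59
f 60 31 47
f 59 47 30
f 60 47 59
f 31 46 51
f 46 25 48
f 51 48 32
f 46 48 51
f 27 53 39
f 53 33 54
f 39 54 28
f 53 54 39
f 27 39 37
f 39 28 38
f 37 38 26
f 39 38 37
f 27 37 44
f 37 26 43
f 44 43 30
f 37 43 44
f 27 44 49
f 44 30 50
f 49 50 32
f 44 50 49
f 27 49 53
f 49 32 56
f 53 56 33
f 49 56 53
f 28 54 42
f 54 33 55
f 42 55 29
f 54 55 42
f 26 38 62
f 38 28 63
f 62 63 35
f 38 63 62
f 30 43 59
f 43 26 58
f 59 58 34
f 43 58 59
f 32 50 51
f 50 30 47
f 51 47 31
f 50 47 51
f 33 56 52
f 56 32 48
f 52 48 25
f 56 48 52
f 67 69 66
f 70 67 66
f 66 69 68
f 68 70 66
f 67 73 69
f 71 67 70
f 71 73 67
f 69 73 68
f 72 70 68
f 68 73 72
f 72 71 70
f 73 71 72



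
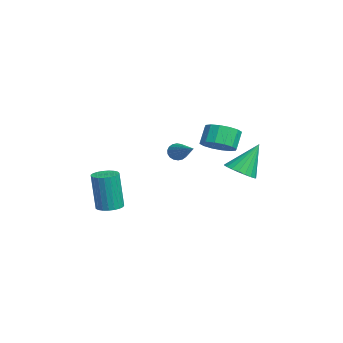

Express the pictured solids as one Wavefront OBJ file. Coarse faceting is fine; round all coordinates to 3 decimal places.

v 1.646 2.511 -2.182
v 2.517 2.594 -2.088
v 1.374 3.489 -0.518
v 2.432 2.895 -2.279
v 2.212 3.129 -2.453
v 1.893 3.257 -2.58
v 1.532 3.255 -2.638
v 1.19 3.125 -2.618
v 0.928 2.889 -2.522
v 0.789 2.587 -2.368
v 0.799 2.273 -2.181
v 0.956 1.999 -1.995
v 1.231 1.814 -1.841
v 1.579 1.75 -1.746
v 1.938 1.817 -1.727
v 2.247 2.004 -1.786
v 2.452 2.279 -1.914
v 1.882 1.4 -0.385
v 2.306 0.74 0.095
v 1.783 1.08 1.025
v 1.358 1.74 0.545
v 2.596 1.117 0.121
v 2.073 1.457 1.051
v 2.695 1.57 0.011
v 2.171 1.91 0.941
v 2.575 1.977 -0.205
v 2.052 2.317 0.725
v 2.27 2.23 -0.469
v 1.747 2.57 0.461
v 1.861 2.26 -0.711
v 1.337 2.6 0.219
v 1.457 2.06 -0.865
v 0.934 2.4 0.065
v 1.167 1.683 -0.891
v 0.644 2.023 0.039
v 1.069 1.23 -0.781
v 0.545 1.57 0.149
v 1.188 0.823 -0.565
v 0.665 1.163 0.365
v 1.493 0.57 -0.301
v 0.97 0.91 0.629
v 1.903 0.54 -0.059
v 1.379 0.88 0.871
v 1.12 -0.437 -0.917
v 1.261 -0.212 -1.376
v 2.98 0.057 -0.103
v 1.162 -0.033 -1.258
v 1.055 0.065 -1.073
v 0.96 0.065 -0.857
v 0.897 -0.035 -0.653
v 0.879 -0.215 -0.501
v 0.908 -0.439 -0.432
v 0.979 -0.662 -0.459
v 1.078 -0.841 -0.577
v 1.185 -0.939 -0.762
v 1.28 -0.939 -0.978
v 1.343 -0.839 -1.182
v 1.361 -0.659 -1.334
v 1.332 -0.435 -1.403
v 0.387 -3.654 -4.674
v 1.064 -3.481 -4.634
v 0.99 -3.693 -2.485
v 0.313 -3.866 -2.526
v 0.934 -3.221 -4.612
v 0.86 -3.434 -2.464
v 0.71 -3.036 -4.602
v 0.635 -3.249 -2.454
v 0.429 -2.958 -4.604
v 0.355 -3.171 -2.456
v 0.141 -3.001 -4.618
v 0.067 -3.213 -2.47
v -0.104 -3.156 -4.642
v -0.178 -3.368 -2.494
v -0.264 -3.397 -4.671
v -0.338 -3.61 -2.523
v -0.312 -3.682 -4.701
v -0.386 -3.895 -2.553
v -0.239 -3.963 -4.726
v -0.313 -4.176 -2.578
v -0.057 -4.19 -4.743
v -0.132 -4.403 -2.594
v 0.201 -4.324 -4.747
v 0.127 -4.537 -2.599
v 0.491 -4.343 -4.739
v 0.417 -4.556 -2.591
v 0.764 -4.242 -4.719
v 0.689 -4.455 -2.571
v 0.971 -4.039 -4.692
v 0.897 -4.252 -2.544
v 1.077 -3.77 -4.662
v 1.003 -3.983 -2.514
f 2 1 4
f 2 4 3
f 4 1 5
f 4 5 3
f 5 1 6
f 5 6 3
f 6 1 7
f 6 7 3
f 7 1 8
f 7 8 3
f 8 1 9
f 8 9 3
f 9 1 10
f 9 10 3
f 10 1 11
f 10 11 3
f 11 1 12
f 11 12 3
f 12 1 13
f 12 13 3
f 13 1 14
f 13 14 3
f 14 1 15
f 14 15 3
f 15 1 16
f 15 16 3
f 16 1 17
f 16 17 3
f 17 1 2
f 17 2 3
f 19 18 22
f 19 22 20
f 20 22 23
f 20 23 21
f 22 18 24
f 22 24 23
f 23 24 25
f 23 25 21
f 24 18 26
f 24 26 25
f 25 26 27
f 25 27 21
f 26 18 28
f 26 28 27
f 27 28 29
f 27 29 21
f 28 18 30
f 28 30 29
f 29 30 31
f 29 31 21
f 30 18 32
f 30 32 31
f 31 32 33
f 31 33 21
f 32 18 34
f 32 34 33
f 33 34 35
f 33 35 21
f 34 18 36
f 34 36 35
f 35 36 37
f 35 37 21
f 36 18 38
f 36 38 37
f 37 38 39
f 37 39 21
f 38 18 40
f 38 40 39
f 39 40 41
f 39 41 21
f 40 18 42
f 40 42 41
f 41 42 43
f 41 43 21
f 42 18 19
f 42 19 43
f 43 19 20
f 43 20 21
f 45 44 47
f 45 47 46
f 47 44 48
f 47 48 46
f 48 44 49
f 48 49 46
f 49 44 50
f 49 50 46
f 50 44 51
f 50 51 46
f 51 44 52
f 51 52 46
f 52 44 53
f 52 53 46
f 53 44 54
f 53 54 46
f 54 44 55
f 54 55 46
f 55 44 56
f 55 56 46
f 56 44 57
f 56 57 46
f 57 44 58
f 57 58 46
f 58 44 59
f 58 59 46
f 59 44 45
f 59 45 46
f 61 60 64
f 61 64 62
f 62 64 65
f 62 65 63
f 64 60 66
f 64 66 65
f 65 66 67
f 65 67 63
f 66 60 68
f 66 68 67
f 67 68 69
f 67 69 63
f 68 60 70
f 68 70 69
f 69 70 71
f 69 71 63
f 70 60 72
f 70 72 71
f 71 72 73
f 71 73 63
f 72 60 74
f 72 74 73
f 73 74 75
f 73 75 63
f 74 60 76
f 74 76 75
f 75 76 77
f 75 77 63
f 76 60 78
f 76 78 77
f 77 78 79
f 77 79 63
f 78 60 80
f 78 80 79
f 79 80 81
f 79 81 63
f 80 60 82
f 80 82 81
f 81 82 83
f 81 83 63
f 82 60 84
f 82 84 83
f 83 84 85
f 83 85 63
f 84 60 86
f 84 86 85
f 85 86 87
f 85 87 63
f 86 60 88
f 86 88 87
f 87 88 89
f 87 89 63
f 88 60 90
f 88 90 89
f 89 90 91
f 89 91 63
f 90 60 61
f 90 61 91
f 91 61 62
f 91 62 63



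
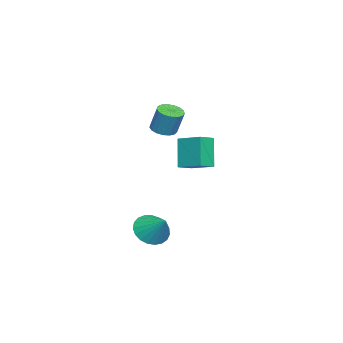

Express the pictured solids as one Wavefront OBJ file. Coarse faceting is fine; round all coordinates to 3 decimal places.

v -0.632 1.052 1.908
v -0.011 1.26 1.728
v 0.214 1.716 3.032
v -0.408 1.508 3.212
v -0.199 1.519 1.67
v 0.026 1.975 2.974
v -0.487 1.671 1.666
v -0.262 2.127 2.971
v -0.808 1.681 1.718
v -0.583 2.137 3.022
v -1.089 1.547 1.813
v -0.864 2.003 3.118
v -1.265 1.299 1.93
v -1.04 1.756 3.235
v -1.297 0.995 2.042
v -1.072 1.452 3.346
v -1.176 0.704 2.123
v -0.951 1.16 3.427
v -0.93 0.493 2.155
v -0.705 0.949 3.459
v -0.617 0.409 2.13
v -0.392 0.866 3.434
v -0.307 0.473 2.054
v -0.082 0.929 3.358
v -0.071 0.67 1.945
v 0.154 1.126 3.249
v 0.035 0.953 1.827
v 0.26 1.41 3.131
v -3.325 1.571 -1.515
v -4.045 1.317 0.138
v -2.773 2.915 -1.068
v -3.493 2.662 0.584
v -2.507 1.138 -1.224
v -3.227 0.885 0.428
v -1.955 2.483 -0.778
v -2.675 2.229 0.875
v 1.742 1.294 -3.818
v 2.5 1.344 -4.406
v 2.438 2.246 -2.842
v 2.273 1.645 -4.537
v 1.954 1.885 -4.545
v 1.599 2.023 -4.426
v 1.268 2.036 -4.202
v 1.02 1.92 -3.912
v 0.896 1.696 -3.606
v 0.919 1.402 -3.336
v 1.084 1.09 -3.15
v 1.363 0.814 -3.079
v 1.707 0.62 -3.136
v 2.058 0.543 -3.311
v 2.354 0.596 -3.573
v 2.544 0.77 -3.878
v 2.596 1.034 -4.173
f 2 1 5
f 2 5 3
f 3 5 6
f 3 6 4
f 5 1 7
f 5 7 6
f 6 7 8
f 6 8 4
f 7 1 9
f 7 9 8
f 8 9 10
f 8 10 4
f 9 1 11
f 9 11 10
f 10 11 12
f 10 12 4
f 11 1 13
f 11 13 12
f 12 13 14
f 12 14 4
f 13 1 15
f 13 15 14
f 14 15 16
f 14 16 4
f 15 1 17
f 15 17 16
f 16 17 18
f 16 18 4
f 17 1 19
f 17 19 18
f 18 19 20
f 18 20 4
f 19 1 21
f 19 21 20
f 20 21 22
f 20 22 4
f 21 1 23
f 21 23 22
f 22 23 24
f 22 24 4
f 23 1 25
f 23 25 24
f 24 25 26
f 24 26 4
f 25 1 27
f 25 27 26
f 26 27 28
f 26 28 4
f 27 1 2
f 27 2 28
f 28 2 3
f 28 3 4
f 30 32 29
f 33 30 29
f 29 32 31
f 31 33 29
f 30 36 32
f 34 30 33
f 34 36 30
f 32 36 31
f 35 33 31
f 31 36 35
f 35 34 33
f 36 34 35
f 38 37 40
f 38 40 39
f 40 37 41
f 40 41 39
f 41 37 42
f 41 42 39
f 42 37 43
f 42 43 39
f 43 37 44
f 43 44 39
f 44 37 45
f 44 45 39
f 45 37 46
f 45 46 39
f 46 37 47
f 46 47 39
f 47 37 48
f 47 48 39
f 48 37 49
f 48 49 39
f 49 37 50
f 49 50 39
f 50 37 51
f 50 51 39
f 51 37 52
f 51 52 39
f 52 37 53
f 52 53 39
f 53 37 38
f 53 38 39



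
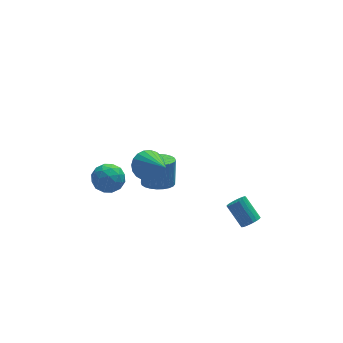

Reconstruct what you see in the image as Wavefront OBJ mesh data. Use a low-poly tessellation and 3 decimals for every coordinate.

v -2.243 -1.58 1.914
v -1.716 -1.852 1.361
v -1.817 -3.18 3.106
v -1.521 -1.656 1.554
v -1.451 -1.448 1.809
v -1.517 -1.262 2.082
v -1.71 -1.131 2.326
v -1.994 -1.078 2.498
v -2.321 -1.112 2.57
v -2.635 -1.227 2.528
v -2.881 -1.403 2.38
v -3.017 -1.609 2.151
v -3.019 -1.811 1.881
v -2.886 -1.973 1.617
v -2.643 -2.067 1.404
v -2.33 -2.077 1.279
v -2.002 -2.001 1.264
v 2.61 -1.809 -3.463
v 2.979 -1.961 -3.13
v 2.5 -1.104 -2.204
v 2.13 -0.951 -2.537
v 3.076 -1.797 -3.233
v 2.596 -0.94 -2.306
v 3.092 -1.635 -3.375
v 2.612 -0.777 -2.448
v 3.024 -1.502 -3.532
v 2.545 -0.645 -2.606
v 2.885 -1.423 -3.677
v 2.406 -0.566 -2.751
v 2.699 -1.41 -3.786
v 2.219 -0.553 -2.859
v 2.497 -1.467 -3.838
v 2.017 -0.609 -2.912
v 2.314 -1.582 -3.826
v 1.835 -0.725 -2.9
v 2.183 -1.736 -3.751
v 1.703 -0.879 -2.825
v 2.125 -1.903 -3.626
v 1.646 -1.046 -2.7
v 2.151 -2.054 -3.473
v 1.672 -1.197 -2.547
v 2.257 -2.162 -3.319
v 1.777 -1.305 -2.392
v 2.423 -2.209 -3.189
v 1.944 -1.352 -2.263
v 2.622 -2.187 -3.107
v 2.143 -1.33 -2.18
v 2.819 -2.099 -3.086
v 2.339 -1.242 -2.16
v -1.451 -0.252 -0.913
v -0.941 0.293 -1.173
v -0.78 0.776 0.152
v -1.289 0.232 0.413
v -1.209 0.445 -1.196
v -1.047 0.928 0.129
v -1.513 0.491 -1.176
v -1.352 0.974 0.15
v -1.807 0.424 -1.115
v -1.646 0.907 0.21
v -2.048 0.253 -1.024
v -1.887 0.737 0.301
v -2.197 0.007 -0.916
v -2.036 0.49 0.409
v -2.233 -0.28 -0.807
v -2.072 0.203 0.518
v -2.15 -0.562 -0.715
v -1.989 -0.079 0.611
v -1.96 -0.796 -0.652
v -1.799 -0.313 0.673
v -1.693 -0.948 -0.629
v -1.531 -0.465 0.696
v -1.388 -0.994 -0.65
v -1.227 -0.511 0.676
v -1.094 -0.927 -0.71
v -0.933 -0.444 0.615
v -0.853 -0.757 -0.801
v -0.692 -0.273 0.524
v -0.704 -0.51 -0.909
v -0.543 -0.027 0.416
v -0.668 -0.223 -1.018
v -0.507 0.26 0.307
v -0.751 0.059 -1.111
v -0.59 0.542 0.215
v -3.695 4.05 -3.732
v -3.105 4.472 -4.255
v -2.755 2.968 -3.545
v -2.165 3.39 -4.068
v -2.367 3.722 -3.263
v -2.948 4.391 -3.379
v -2.912 3.049 -4.421
v -3.493 3.718 -4.537
v -2.622 3.853 -4.681
v -2.285 4.269 -3.965
v -3.575 3.171 -3.835
v -3.238 3.587 -3.119
v -3.483 4.356 -4.01
v -2.377 3.084 -3.79
v -2.496 3.279 -3.317
v -2.149 3.527 -3.625
v -3.39 4.309 -3.495
v -3.044 4.557 -3.802
v -2.609 4.116 -3.219
v -2.816 2.883 -3.998
v -2.47 3.131 -4.305
v -3.711 3.913 -4.175
v -3.364 4.161 -4.483
v -3.251 3.324 -4.581
v -2.852 4.24 -4.568
v -2.299 3.604 -4.458
v -2.738 3.404 -4.665
v -3.08 3.797 -4.733
v -2.654 4.485 -4.147
v -2.101 3.849 -4.037
v -2.22 4.044 -3.564
v -2.561 4.437 -3.632
v -2.369 4.121 -4.397
v -3.759 3.591 -3.763
v -3.206 2.955 -3.653
v -3.299 3.003 -4.168
v -3.64 3.396 -4.236
v -3.561 3.836 -3.342
v -3.008 3.2 -3.232
v -2.78 3.643 -3.067
v -3.122 4.036 -3.135
v -3.491 3.319 -3.403
f 2 1 4
f 2 4 3
f 4 1 5
f 4 5 3
f 5 1 6
f 5 6 3
f 6 1 7
f 6 7 3
f 7 1 8
f 7 8 3
f 8 1 9
f 8 9 3
f 9 1 10
f 9 10 3
f 10 1 11
f 10 11 3
f 11 1 12
f 11 12 3
f 12 1 13
f 12 13 3
f 13 1 14
f 13 14 3
f 14 1 15
f 14 15 3
f 15 1 16
f 15 16 3
f 16 1 17
f 16 17 3
f 17 1 2
f 17 2 3
f 19 18 22
f 19 22 20
f 20 22 23
f 20 23 21
f 22 18 24
f 22 24 23
f 23 24 25
f 23 25 21
f 24 18 26
f 24 26 25
f 25 26 27
f 25 27 21
f 26 18 28
f 26 28 27
f 27 28 29
f 27 29 21
f 28 18 30
f 28 30 29
f 29 30 31
f 29 31 21
f 30 18 32
f 30 32 31
f 31 32 33
f 31 33 21
f 32 18 34
f 32 34 33
f 33 34 35
f 33 35 21
f 34 18 36
f 34 36 35
f 35 36 37
f 35 37 21
f 36 18 38
f 36 38 37
f 37 38 39
f 37 39 21
f 38 18 40
f 38 40 39
f 39 40 41
f 39 41 21
f 40 18 42
f 40 42 41
f 41 42 43
f 41 43 21
f 42 18 44
f 42 44 43
f 43 44 45
f 43 45 21
f 44 18 46
f 44 46 45
f 45 46 47
f 45 47 21
f 46 18 48
f 46 48 47
f 47 48 49
f 47 49 21
f 48 18 19
f 48 19 49
f 49 19 20
f 49 20 21
f 51 50 54
f 51 54 52
f 52 54 55
f 52 55 53
f 54 50 56
f 54 56 55
f 55 56 57
f 55 57 53
f 56 50 58
f 56 58 57
f 57 58 59
f 57 59 53
f 58 50 60
f 58 60 59
f 59 60 61
f 59 61 53
f 60 50 62
f 60 62 61
f 61 62 63
f 61 63 53
f 62 50 64
f 62 64 63
f 63 64 65
f 63 65 53
f 64 50 66
f 64 66 65
f 65 66 67
f 65 67 53
f 66 50 68
f 66 68 67
f 67 68 69
f 67 69 53
f 68 50 70
f 68 70 69
f 69 70 71
f 69 71 53
f 70 50 72
f 70 72 71
f 71 72 73
f 71 73 53
f 72 50 74
f 72 74 73
f 73 74 75
f 73 75 53
f 74 50 76
f 74 76 75
f 75 76 77
f 75 77 53
f 76 50 78
f 76 78 77
f 77 78 79
f 77 79 53
f 78 50 80
f 78 80 79
f 79 80 81
f 79 81 53
f 80 50 82
f 80 82 81
f 81 82 83
f 81 83 53
f 82 50 51
f 82 51 83
f 83 51 52
f 83 52 53
f 84 121 100
f 121 95 124
f 100 124 89
f 121 124 100
f 84 100 96
f 100 89 101
f 96 101 85
f 100 101 96
f 84 96 105
f 96 85 106
f 105 106 91
f 96 106 105
f 84 105 117
f 105 91 120
f 117 120 94
f 105 120 117
f 84 117 121
f 117 94 125
f 121 125 95
f 117 125 121
f 85 101 112
f 101 89 115
f 112 115 93
f 101 115 112
f 89 124 102
f 124 95 123
f 102 123 88
f 124 123 102
f 95 125 122
f 125 94 118
f 122 118 86
f 125 118 122
f 94 120 119
f 120 91 107
f 119 107 90
f 120 107 119
f 91 106 111
f 106 85 108
f 111 108 92
f 106 108 111
f 87 113 99
f 113 93 114
f 99 114 88
f 113 114 99
f 87 99 97
f 99 88 98
f 97 98 86
f 99 98 97
f 87 97 104
f 97 86 103
f 104 103 90
f 97 103 104
f 87 104 109
f 104 90 110
f 109 110 92
f 104 110 109
f 87 109 113
f 109 92 116
f 113 116 93
f 109 116 113
f 88 114 102
f 114 93 115
f 102 115 89
f 114 115 102
f 86 98 122
f 98 88 123
f 122 123 95
f 98 123 122
f 90 103 119
f 103 86 118
f 119 118 94
f 103 118 119
f 92 110 111
f 110 90 107
f 111 107 91
f 110 107 111
f 93 116 112
f 116 92 108
f 112 108 85
f 116 108 112



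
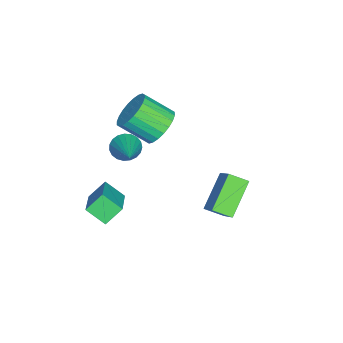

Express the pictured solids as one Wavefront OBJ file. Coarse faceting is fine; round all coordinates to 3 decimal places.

v -0.174 -4.16 -4.173
v -0.692 -3.601 -3.48
v -0.085 -3.29 -4.807
v -0.603 -2.731 -4.113
v 1.443 -3.709 -3.327
v 0.925 -3.15 -2.633
v 1.532 -2.839 -3.96
v 1.014 -2.28 -3.267
v -0.759 2.121 -1.731
v -0.61 1.322 -1.343
v 0.026 2.688 -0.863
v 0.175 1.889 -0.476
v 0.645 1.851 -2.824
v 0.794 1.052 -2.437
v 1.43 2.418 -1.957
v 1.579 1.619 -1.569
v -3.262 -2.003 -1.685
v -2.743 -1.478 -1.071
v -2.599 -2.732 -0.121
v -3.118 -3.257 -0.735
v -3.09 -1.42 -0.942
v -2.946 -2.674 0.008
v -3.463 -1.451 -0.926
v -3.319 -2.705 0.024
v -3.805 -1.565 -1.026
v -3.662 -2.819 -0.075
v -4.065 -1.747 -1.226
v -3.921 -3.001 -0.275
v -4.202 -1.967 -1.496
v -4.059 -3.221 -0.545
v -4.196 -2.193 -1.795
v -4.053 -3.447 -0.844
v -4.048 -2.39 -2.077
v -3.905 -3.644 -1.126
v -3.781 -2.528 -2.299
v -3.637 -3.782 -1.349
v -3.434 -2.586 -2.428
v -3.29 -3.84 -1.478
v -3.061 -2.555 -2.444
v -2.917 -3.809 -1.494
v -2.718 -2.441 -2.345
v -2.575 -3.695 -1.394
v -2.459 -2.259 -2.145
v -2.315 -3.513 -1.194
v -2.321 -2.039 -1.875
v -2.178 -3.293 -0.924
v -2.327 -1.813 -1.576
v -2.184 -3.067 -0.625
v -2.475 -1.616 -1.294
v -2.332 -2.87 -0.343
v -0.455 -2.596 -0.616
v -0.068 -3.052 -0.917
v 1.155 -1.884 0.376
v -0.054 -2.837 -1.094
v -0.109 -2.581 -1.189
v -0.224 -2.327 -1.184
v -0.379 -2.12 -1.081
v -0.547 -1.995 -0.898
v -0.699 -1.974 -0.665
v -0.809 -2.06 -0.424
v -0.858 -2.239 -0.217
v -0.837 -2.48 -0.078
v -0.75 -2.74 -0.032
v -0.612 -2.976 -0.087
v -0.447 -3.146 -0.233
v -0.283 -3.221 -0.446
v -0.149 -3.187 -0.688
f 2 4 1
f 5 2 1
f 1 4 3
f 3 5 1
f 2 8 4
f 6 2 5
f 6 8 2
f 4 8 3
f 7 5 3
f 3 8 7
f 7 6 5
f 8 6 7
f 10 12 9
f 13 10 9
f 9 12 11
f 11 13 9
f 10 16 12
f 14 10 13
f 14 16 10
f 12 16 11
f 15 13 11
f 11 16 15
f 15 14 13
f 16 14 15
f 18 17 21
f 18 21 19
f 19 21 22
f 19 22 20
f 21 17 23
f 21 23 22
f 22 23 24
f 22 24 20
f 23 17 25
f 23 25 24
f 24 25 26
f 24 26 20
f 25 17 27
f 25 27 26
f 26 27 28
f 26 28 20
f 27 17 29
f 27 29 28
f 28 29 30
f 28 30 20
f 29 17 31
f 29 31 30
f 30 31 32
f 30 32 20
f 31 17 33
f 31 33 32
f 32 33 34
f 32 34 20
f 33 17 35
f 33 35 34
f 34 35 36
f 34 36 20
f 35 17 37
f 35 37 36
f 36 37 38
f 36 38 20
f 37 17 39
f 37 39 38
f 38 39 40
f 38 40 20
f 39 17 41
f 39 41 40
f 40 41 42
f 40 42 20
f 41 17 43
f 41 43 42
f 42 43 44
f 42 44 20
f 43 17 45
f 43 45 44
f 44 45 46
f 44 46 20
f 45 17 47
f 45 47 46
f 46 47 48
f 46 48 20
f 47 17 49
f 47 49 48
f 48 49 50
f 48 50 20
f 49 17 18
f 49 18 50
f 50 18 19
f 50 19 20
f 52 51 54
f 52 54 53
f 54 51 55
f 54 55 53
f 55 51 56
f 55 56 53
f 56 51 57
f 56 57 53
f 57 51 58
f 57 58 53
f 58 51 59
f 58 59 53
f 59 51 60
f 59 60 53
f 60 51 61
f 60 61 53
f 61 51 62
f 61 62 53
f 62 51 63
f 62 63 53
f 63 51 64
f 63 64 53
f 64 51 65
f 64 65 53
f 65 51 66
f 65 66 53
f 66 51 67
f 66 67 53
f 67 51 52
f 67 52 53



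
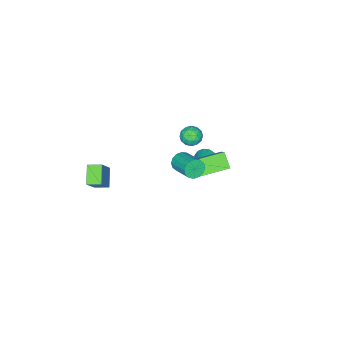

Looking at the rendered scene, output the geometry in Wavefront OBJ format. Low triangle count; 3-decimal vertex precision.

v 3.832 -3.597 -0.661
v 3.076 -4.237 0.068
v 3.384 -2.923 -0.534
v 2.628 -3.562 0.195
v 4.872 -3.178 0.785
v 4.116 -3.817 1.514
v 4.424 -2.503 0.912
v 3.668 -3.143 1.641
v -0.712 1.92 1.381
v -1.033 1.236 2.095
v -0.09 2.641 2.352
v -0.411 1.957 3.066
v 1.031 0.803 1.094
v 0.71 0.119 1.808
v 1.653 1.524 2.065
v 1.332 0.84 2.779
v -2.079 -1.082 0.725
v -1.682 -0.855 1.233
v -1.818 -2.125 0.987
v -1.421 -1.898 1.495
v -2.1 -1.833 1.537
v -2.261 -1.189 1.375
v -1.239 -1.791 0.845
v -1.4 -1.147 0.683
v -1.163 -1.293 1.307
v -1.695 -1.32 1.735
v -1.805 -1.66 0.485
v -2.337 -1.687 0.913
v -1.903 -0.877 0.956
v -1.597 -2.103 1.264
v -1.996 -2.065 1.288
v -1.762 -1.931 1.587
v -2.244 -1.073 1.04
v -2.011 -0.94 1.338
v -2.256 -1.515 1.517
v -1.489 -2.04 0.882
v -1.256 -1.907 1.18
v -1.738 -1.049 0.633
v -1.504 -0.915 0.932
v -1.244 -1.465 0.703
v -1.365 -1.002 1.298
v -1.211 -1.614 1.452
v -1.104 -1.551 1.07
v -1.199 -1.173 0.975
v -1.678 -1.017 1.55
v -1.524 -1.63 1.703
v -1.923 -1.592 1.728
v -2.018 -1.213 1.633
v -1.372 -1.274 1.593
v -1.976 -1.35 0.517
v -1.822 -1.963 0.67
v -1.482 -1.767 0.587
v -1.577 -1.388 0.492
v -2.289 -1.366 0.768
v -2.135 -1.978 0.922
v -2.301 -1.807 1.245
v -2.396 -1.429 1.15
v -2.128 -1.706 0.627
v -3.779 -2.144 -3.123
v -3.377 -2.066 -3.653
v -2.461 -1.576 -2.037
v -3.537 -1.761 -3.617
v -3.763 -1.558 -3.449
v -3.993 -1.513 -3.193
v -4.166 -1.636 -2.919
v -4.235 -1.895 -2.699
v -4.182 -2.221 -2.593
v -4.021 -2.526 -2.629
v -3.796 -2.729 -2.797
v -3.566 -2.775 -3.053
v -3.393 -2.652 -3.327
v -3.324 -2.392 -3.547
v 1.819 0.878 3.261
v 2.279 0.907 2.861
v 2.701 2.19 3.44
v 2.241 2.162 3.839
v 2.037 1.051 2.718
v 2.46 2.334 3.297
v 1.737 1.149 2.72
v 2.16 2.432 3.299
v 1.459 1.174 2.867
v 1.881 2.458 3.446
v 1.277 1.12 3.12
v 1.699 2.404 3.698
v 1.24 1.001 3.41
v 1.663 2.285 3.988
v 1.359 0.85 3.66
v 1.781 2.133 4.239
v 1.6 0.706 3.803
v 2.023 1.989 4.382
v 1.9 0.608 3.801
v 2.323 1.891 4.38
v 2.179 0.582 3.654
v 2.601 1.866 4.233
v 2.361 0.636 3.402
v 2.783 1.92 3.98
v 2.397 0.755 3.112
v 2.82 2.039 3.69
f 2 4 1
f 5 2 1
f 1 4 3
f 3 5 1
f 2 8 4
f 6 2 5
f 6 8 2
f 4 8 3
f 7 5 3
f 3 8 7
f 7 6 5
f 8 6 7
f 10 12 9
f 13 10 9
f 9 12 11
f 11 13 9
f 10 16 12
f 14 10 13
f 14 16 10
f 12 16 11
f 15 13 11
f 11 16 15
f 15 14 13
f 16 14 15
f 17 54 33
f 54 28 57
f 33 57 22
f 54 57 33
f 17 33 29
f 33 22 34
f 29 34 18
f 33 34 29
f 17 29 38
f 29 18 39
f 38 39 24
f 29 39 38
f 17 38 50
f 38 24 53
f 50 53 27
f 38 53 50
f 17 50 54
f 50 27 58
f 54 58 28
f 50 58 54
f 18 34 45
f 34 22 48
f 45 48 26
f 34 48 45
f 22 57 35
f 57 28 56
f 35 56 21
f 57 56 35
f 28 58 55
f 58 27 51
f 55 51 19
f 58 51 55
f 27 53 52
f 53 24 40
f 52 40 23
f 53 40 52
f 24 39 44
f 39 18 41
f 44 41 25
f 39 41 44
f 20 46 32
f 46 26 47
f 32 47 21
f 46 47 32
f 20 32 30
f 32 21 31
f 30 31 19
f 32 31 30
f 20 30 37
f 30 19 36
f 37 36 23
f 30 36 37
f 20 37 42
f 37 23 43
f 42 43 25
f 37 43 42
f 20 42 46
f 42 25 49
f 46 49 26
f 42 49 46
f 21 47 35
f 47 26 48
f 35 48 22
f 47 48 35
f 19 31 55
f 31 21 56
f 55 56 28
f 31 56 55
f 23 36 52
f 36 19 51
f 52 51 27
f 36 51 52
f 25 43 44
f 43 23 40
f 44 40 24
f 43 40 44
f 26 49 45
f 49 25 41
f 45 41 18
f 49 41 45
f 60 59 62
f 60 62 61
f 62 59 63
f 62 63 61
f 63 59 64
f 63 64 61
f 64 59 65
f 64 65 61
f 65 59 66
f 65 66 61
f 66 59 67
f 66 67 61
f 67 59 68
f 67 68 61
f 68 59 69
f 68 69 61
f 69 59 70
f 69 70 61
f 70 59 71
f 70 71 61
f 71 59 72
f 71 72 61
f 72 59 60
f 72 60 61
f 74 73 77
f 74 77 75
f 75 77 78
f 75 78 76
f 77 73 79
f 77 79 78
f 78 79 80
f 78 80 76
f 79 73 81
f 79 81 80
f 80 81 82
f 80 82 76
f 81 73 83
f 81 83 82
f 82 83 84
f 82 84 76
f 83 73 85
f 83 85 84
f 84 85 86
f 84 86 76
f 85 73 87
f 85 87 86
f 86 87 88
f 86 88 76
f 87 73 89
f 87 89 88
f 88 89 90
f 88 90 76
f 89 73 91
f 89 91 90
f 90 91 92
f 90 92 76
f 91 73 93
f 91 93 92
f 92 93 94
f 92 94 76
f 93 73 95
f 93 95 94
f 94 95 96
f 94 96 76
f 95 73 97
f 95 97 96
f 96 97 98
f 96 98 76
f 97 73 74
f 97 74 98
f 98 74 75
f 98 75 76



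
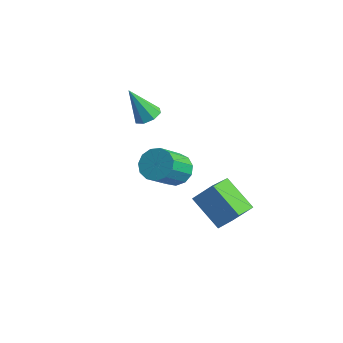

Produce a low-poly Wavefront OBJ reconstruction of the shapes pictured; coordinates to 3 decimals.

v 0.237 -0.51 1.074
v 0.933 -0.049 1.486
v 1.078 -1.529 2.897
v 0.383 -1.99 2.486
v 0.49 0.12 1.71
v 0.636 -1.359 3.121
v -0.032 0.09 1.732
v 0.113 -1.39 3.143
v -0.47 -0.131 1.545
v -0.324 -1.611 2.956
v -0.682 -0.472 1.209
v -0.536 -1.952 2.62
v -0.603 -0.825 0.831
v -0.457 -2.305 2.242
v -0.257 -1.079 0.529
v -0.111 -2.559 1.94
v 0.246 -1.151 0.401
v 0.391 -2.631 1.812
v 0.746 -1.02 0.487
v 0.892 -2.5 1.898
v 1.084 -0.728 0.759
v 1.23 -2.207 2.17
v 1.154 -0.366 1.131
v 1.3 -1.845 2.542
v 3.645 -1.253 -0.777
v 1.962 -1.207 0.375
v 3.15 0.358 -1.564
v 1.467 0.404 -0.412
v 4.313 -0.584 0.172
v 2.63 -0.538 1.324
v 3.818 1.027 -0.615
v 2.135 1.073 0.537
v -2.796 0.786 2.593
v -2.139 0.546 2.834
v -3.604 0.314 4.327
v -2.223 1.095 2.945
v -2.642 1.463 2.85
v -3.152 1.435 2.604
v -3.453 1.027 2.353
v -3.37 0.478 2.242
v -2.95 0.109 2.337
v -2.44 0.138 2.582
f 2 1 5
f 2 5 3
f 3 5 6
f 3 6 4
f 5 1 7
f 5 7 6
f 6 7 8
f 6 8 4
f 7 1 9
f 7 9 8
f 8 9 10
f 8 10 4
f 9 1 11
f 9 11 10
f 10 11 12
f 10 12 4
f 11 1 13
f 11 13 12
f 12 13 14
f 12 14 4
f 13 1 15
f 13 15 14
f 14 15 16
f 14 16 4
f 15 1 17
f 15 17 16
f 16 17 18
f 16 18 4
f 17 1 19
f 17 19 18
f 18 19 20
f 18 20 4
f 19 1 21
f 19 21 20
f 20 21 22
f 20 22 4
f 21 1 23
f 21 23 22
f 22 23 24
f 22 24 4
f 23 1 2
f 23 2 24
f 24 2 3
f 24 3 4
f 26 28 25
f 29 26 25
f 25 28 27
f 27 29 25
f 26 32 28
f 30 26 29
f 30 32 26
f 28 32 27
f 31 29 27
f 27 32 31
f 31 30 29
f 32 30 31
f 34 33 36
f 34 36 35
f 36 33 37
f 36 37 35
f 37 33 38
f 37 38 35
f 38 33 39
f 38 39 35
f 39 33 40
f 39 40 35
f 40 33 41
f 40 41 35
f 41 33 42
f 41 42 35
f 42 33 34
f 42 34 35



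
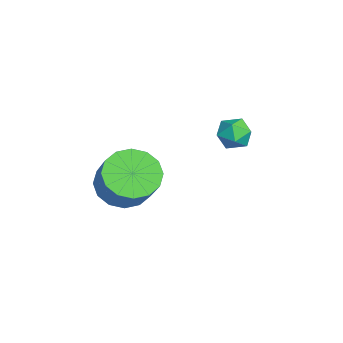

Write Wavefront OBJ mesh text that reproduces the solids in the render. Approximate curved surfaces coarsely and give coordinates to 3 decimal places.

v 1.93 3.377 3.343
v 2.223 2.908 3.812
v 0.857 3.072 3.708
v 1.15 2.603 4.177
v 1.227 3.317 4.281
v 1.891 3.505 4.056
v 1.189 2.475 3.464
v 1.853 2.663 3.239
v 1.765 2.35 3.887
v 1.789 2.871 4.392
v 1.291 3.109 3.128
v 1.315 3.63 3.633
v 2.836 -0.972 2.492
v 3.514 -0.515 1.85
v 4.561 -0.33 3.085
v 3.884 -0.788 3.728
v 3.214 -0.113 2.044
v 4.261 0.072 3.28
v 2.812 0.059 2.359
v 3.859 0.243 3.595
v 2.417 -0.046 2.71
v 3.464 0.139 3.945
v 2.134 -0.399 3.002
v 3.181 -0.214 4.237
v 2.04 -0.905 3.157
v 3.087 -0.721 4.393
v 2.159 -1.43 3.135
v 3.206 -1.245 4.37
v 2.459 -1.832 2.94
v 3.506 -1.647 4.176
v 2.861 -2.003 2.625
v 3.908 -1.819 3.861
v 3.256 -1.899 2.275
v 4.303 -1.714 3.51
v 3.539 -1.546 1.983
v 4.586 -1.361 3.218
v 3.633 -1.039 1.827
v 4.68 -0.855 3.063
f 1 12 6
f 1 6 2
f 1 2 8
f 1 8 11
f 1 11 12
f 2 6 10
f 6 12 5
f 12 11 3
f 11 8 7
f 8 2 9
f 4 10 5
f 4 5 3
f 4 3 7
f 4 7 9
f 4 9 10
f 5 10 6
f 3 5 12
f 7 3 11
f 9 7 8
f 10 9 2
f 14 13 17
f 14 17 15
f 15 17 18
f 15 18 16
f 17 13 19
f 17 19 18
f 18 19 20
f 18 20 16
f 19 13 21
f 19 21 20
f 20 21 22
f 20 22 16
f 21 13 23
f 21 23 22
f 22 23 24
f 22 24 16
f 23 13 25
f 23 25 24
f 24 25 26
f 24 26 16
f 25 13 27
f 25 27 26
f 26 27 28
f 26 28 16
f 27 13 29
f 27 29 28
f 28 29 30
f 28 30 16
f 29 13 31
f 29 31 30
f 30 31 32
f 30 32 16
f 31 13 33
f 31 33 32
f 32 33 34
f 32 34 16
f 33 13 35
f 33 35 34
f 34 35 36
f 34 36 16
f 35 13 37
f 35 37 36
f 36 37 38
f 36 38 16
f 37 13 14
f 37 14 38
f 38 14 15
f 38 15 16



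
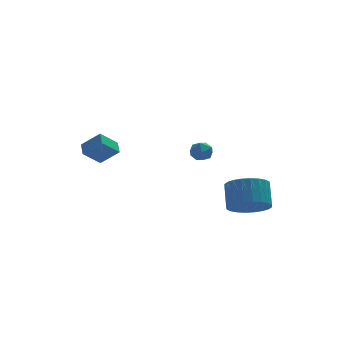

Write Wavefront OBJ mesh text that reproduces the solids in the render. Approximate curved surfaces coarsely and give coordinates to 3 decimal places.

v 1.649 -0.949 1.262
v 1.912 -1.17 0.72
v 0.768 -1.45 1.04
v 1.031 -1.671 0.498
v 1.241 -1.883 1.065
v 1.786 -1.573 1.203
v 0.894 -1.047 0.557
v 1.439 -0.737 0.695
v 1.445 -1.23 0.284
v 1.659 -1.747 0.598
v 1.021 -0.873 1.162
v 1.235 -1.39 1.476
v 3.323 -2.617 -2.392
v 4.117 -2.138 -2.945
v 4.271 -1.164 -1.882
v 3.477 -1.643 -1.328
v 3.78 -1.929 -3.088
v 3.934 -0.955 -2.024
v 3.373 -1.825 -3.124
v 3.527 -0.851 -2.061
v 2.959 -1.841 -3.049
v 3.113 -0.868 -1.986
v 2.6 -1.976 -2.874
v 2.754 -1.002 -1.811
v 2.351 -2.208 -2.626
v 2.505 -1.234 -1.562
v 2.25 -2.502 -2.342
v 2.404 -1.529 -1.278
v 2.313 -2.814 -2.065
v 2.467 -1.841 -1.002
v 2.529 -3.096 -1.838
v 2.683 -2.122 -0.775
v 2.866 -3.305 -1.696
v 3.02 -2.331 -0.632
v 3.273 -3.409 -1.659
v 3.427 -2.435 -0.596
v 3.687 -3.392 -1.734
v 3.841 -2.419 -0.671
v 4.046 -3.258 -1.909
v 4.2 -2.284 -0.846
v 4.295 -3.026 -2.158
v 4.449 -2.052 -1.094
v 4.396 -2.731 -2.442
v 4.55 -1.758 -1.378
v 4.333 -2.419 -2.718
v 4.487 -1.446 -1.655
v -3.438 3.394 -0.764
v -2.561 2.967 0.065
v -3.38 4.145 -0.439
v -2.503 3.718 0.39
v -2.517 3.682 -1.59
v -1.64 3.255 -0.761
v -2.459 4.433 -1.265
v -1.582 4.006 -0.436
f 1 12 6
f 1 6 2
f 1 2 8
f 1 8 11
f 1 11 12
f 2 6 10
f 6 12 5
f 12 11 3
f 11 8 7
f 8 2 9
f 4 10 5
f 4 5 3
f 4 3 7
f 4 7 9
f 4 9 10
f 5 10 6
f 3 5 12
f 7 3 11
f 9 7 8
f 10 9 2
f 14 13 17
f 14 17 15
f 15 17 18
f 15 18 16
f 17 13 19
f 17 19 18
f 18 19 20
f 18 20 16
f 19 13 21
f 19 21 20
f 20 21 22
f 20 22 16
f 21 13 23
f 21 23 22
f 22 23 24
f 22 24 16
f 23 13 25
f 23 25 24
f 24 25 26
f 24 26 16
f 25 13 27
f 25 27 26
f 26 27 28
f 26 28 16
f 27 13 29
f 27 29 28
f 28 29 30
f 28 30 16
f 29 13 31
f 29 31 30
f 30 31 32
f 30 32 16
f 31 13 33
f 31 33 32
f 32 33 34
f 32 34 16
f 33 13 35
f 33 35 34
f 34 35 36
f 34 36 16
f 35 13 37
f 35 37 36
f 36 37 38
f 36 38 16
f 37 13 39
f 37 39 38
f 38 39 40
f 38 40 16
f 39 13 41
f 39 41 40
f 40 41 42
f 40 42 16
f 41 13 43
f 41 43 42
f 42 43 44
f 42 44 16
f 43 13 45
f 43 45 44
f 44 45 46
f 44 46 16
f 45 13 14
f 45 14 46
f 46 14 15
f 46 15 16
f 48 50 47
f 51 48 47
f 47 50 49
f 49 51 47
f 48 54 50
f 52 48 51
f 52 54 48
f 50 54 49
f 53 51 49
f 49 54 53
f 53 52 51
f 54 52 53



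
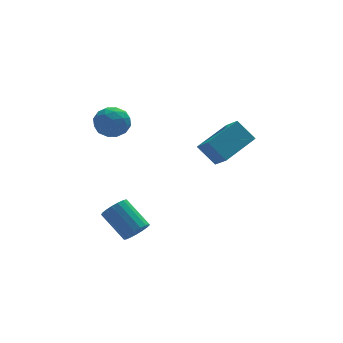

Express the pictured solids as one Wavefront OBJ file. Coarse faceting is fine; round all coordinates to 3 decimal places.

v -2.905 -0.464 -3.243
v -2.235 -0.248 -3.013
v -3.006 0.961 -1.907
v -3.675 0.744 -2.137
v -2.302 -0.037 -3.29
v -3.073 1.171 -2.184
v -2.507 0.076 -3.556
v -3.278 1.284 -2.45
v -2.803 0.065 -3.75
v -3.574 1.273 -2.645
v -3.122 -0.067 -3.828
v -3.893 1.141 -2.723
v -3.391 -0.29 -3.772
v -4.162 0.918 -2.667
v -3.549 -0.553 -3.595
v -4.32 0.655 -2.49
v -3.559 -0.796 -3.337
v -4.33 0.413 -2.232
v -3.42 -0.962 -3.057
v -4.19 0.246 -1.952
v -3.162 -1.015 -2.82
v -3.933 0.194 -1.715
v -2.845 -0.941 -2.68
v -3.616 0.267 -1.575
v -2.542 -0.758 -2.669
v -3.313 0.45 -1.563
v -2.322 -0.508 -2.789
v -3.093 0.7 -1.683
v 0.837 2.432 0.338
v 1.09 1.512 1.065
v 2.619 3.463 1.023
v 2.872 2.543 1.75
v 1.568 1.837 -0.67
v 1.821 0.917 0.057
v 3.35 2.868 0.015
v 3.603 1.948 0.742
v -3.031 4.381 2.596
v -2.25 4.385 2.024
v -3.67 3.255 1.716
v -2.889 3.259 1.144
v -2.823 2.928 2.051
v -2.428 3.624 2.595
v -3.492 4.016 1.145
v -3.097 4.712 1.689
v -2.535 4.159 1.128
v -2.122 3.487 1.688
v -3.798 4.153 2.052
v -3.385 3.481 2.612
v -2.585 4.482 2.387
v -3.335 3.158 1.353
v -3.297 2.964 1.886
v -2.838 2.966 1.55
v -2.689 4.035 2.723
v -2.23 4.037 2.387
v -2.567 3.181 2.402
v -3.69 3.603 1.353
v -3.231 3.605 1.017
v -3.082 4.674 2.19
v -2.623 4.676 1.854
v -3.353 4.459 1.338
v -2.293 4.351 1.524
v -2.669 3.69 1.007
v -3.023 4.134 1.008
v -2.791 4.543 1.327
v -2.05 3.956 1.853
v -2.426 3.295 1.336
v -2.387 3.1 1.869
v -2.155 3.509 2.189
v -2.218 3.824 1.327
v -3.494 4.345 2.404
v -3.87 3.684 1.887
v -3.765 4.131 1.551
v -3.533 4.54 1.871
v -3.251 3.95 2.733
v -3.627 3.289 2.216
v -3.129 3.097 2.413
v -2.897 3.506 2.732
v -3.702 3.816 2.413
f 2 1 5
f 2 5 3
f 3 5 6
f 3 6 4
f 5 1 7
f 5 7 6
f 6 7 8
f 6 8 4
f 7 1 9
f 7 9 8
f 8 9 10
f 8 10 4
f 9 1 11
f 9 11 10
f 10 11 12
f 10 12 4
f 11 1 13
f 11 13 12
f 12 13 14
f 12 14 4
f 13 1 15
f 13 15 14
f 14 15 16
f 14 16 4
f 15 1 17
f 15 17 16
f 16 17 18
f 16 18 4
f 17 1 19
f 17 19 18
f 18 19 20
f 18 20 4
f 19 1 21
f 19 21 20
f 20 21 22
f 20 22 4
f 21 1 23
f 21 23 22
f 22 23 24
f 22 24 4
f 23 1 25
f 23 25 24
f 24 25 26
f 24 26 4
f 25 1 27
f 25 27 26
f 26 27 28
f 26 28 4
f 27 1 2
f 27 2 28
f 28 2 3
f 28 3 4
f 30 32 29
f 33 30 29
f 29 32 31
f 31 33 29
f 30 36 32
f 34 30 33
f 34 36 30
f 32 36 31
f 35 33 31
f 31 36 35
f 35 34 33
f 36 34 35
f 37 74 53
f 74 48 77
f 53 77 42
f 74 77 53
f 37 53 49
f 53 42 54
f 49 54 38
f 53 54 49
f 37 49 58
f 49 38 59
f 58 59 44
f 49 59 58
f 37 58 70
f 58 44 73
f 70 73 47
f 58 73 70
f 37 70 74
f 70 47 78
f 74 78 48
f 70 78 74
f 38 54 65
f 54 42 68
f 65 68 46
f 54 68 65
f 42 77 55
f 77 48 76
f 55 76 41
f 77 76 55
f 48 78 75
f 78 47 71
f 75 71 39
f 78 71 75
f 47 73 72
f 73 44 60
f 72 60 43
f 73 60 72
f 44 59 64
f 59 38 61
f 64 61 45
f 59 61 64
f 40 66 52
f 66 46 67
f 52 67 41
f 66 67 52
f 40 52 50
f 52 41 51
f 50 51 39
f 52 51 50
f 40 50 57
f 50 39 56
f 57 56 43
f 50 56 57
f 40 57 62
f 57 43 63
f 62 63 45
f 57 63 62
f 40 62 66
f 62 45 69
f 66 69 46
f 62 69 66
f 41 67 55
f 67 46 68
f 55 68 42
f 67 68 55
f 39 51 75
f 51 41 76
f 75 76 48
f 51 76 75
f 43 56 72
f 56 39 71
f 72 71 47
f 56 71 72
f 45 63 64
f 63 43 60
f 64 60 44
f 63 60 64
f 46 69 65
f 69 45 61
f 65 61 38
f 69 61 65



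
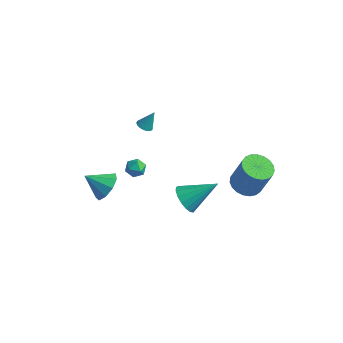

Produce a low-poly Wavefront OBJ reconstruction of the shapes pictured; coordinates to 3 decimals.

v -3.069 -2.467 -2.339
v -2.562 -3.317 -2.198
v -4.171 -2.973 -1.441
v -2.386 -2.858 -1.722
v -2.529 -2.216 -1.535
v -2.925 -1.691 -1.725
v -3.387 -1.529 -2.202
v -3.701 -1.806 -2.743
v -3.719 -2.392 -3.095
v -3.432 -3.013 -3.094
v -2.976 -3.378 -2.739
v -2.825 1.248 0.227
v -2.487 1.547 -0.031
v -2.455 1.732 1.273
v -2.694 1.685 -0.022
v -2.931 1.723 0.045
v -3.144 1.651 0.153
v -3.283 1.488 0.278
v -3.318 1.269 0.392
v -3.239 1.045 0.468
v -3.066 0.868 0.489
v -2.837 0.778 0.45
v -2.606 0.795 0.36
v -2.425 0.916 0.24
v -2.335 1.113 0.117
v -2.358 1.341 0.019
v -0.115 -3.357 2.154
v 0.238 -3.496 2.658
v -0.638 -4.224 2.282
v -0.285 -4.363 2.786
v -0.694 -3.884 2.81
v -0.37 -3.348 2.731
v -0.03 -4.372 2.209
v 0.294 -3.836 2.13
v 0.291 -4.124 2.691
v -0.119 -3.822 3.063
v -0.281 -3.898 1.877
v -0.691 -3.596 2.249
v 2.243 -2.751 -0.139
v 2.947 -3.066 -0.658
v 3.617 -1.589 1.019
v 2.815 -2.698 -0.871
v 2.552 -2.342 -0.915
v 2.218 -2.08 -0.782
v 1.89 -1.971 -0.502
v 1.642 -2.041 -0.139
v 1.533 -2.274 0.225
v 1.586 -2.616 0.505
v 1.789 -2.989 0.637
v 2.097 -3.307 0.592
v 2.438 -3.498 0.379
v 2.735 -3.518 0.047
v 2.918 -3.362 -0.327
v 3.52 1.786 -2.315
v 4.334 2.211 -2.628
v 5.013 2.319 -0.718
v 4.2 1.894 -0.405
v 4.095 2.528 -2.561
v 4.774 2.636 -0.651
v 3.756 2.717 -2.451
v 4.435 2.825 -0.541
v 3.376 2.745 -2.318
v 4.055 2.853 -0.408
v 3.021 2.608 -2.184
v 3.701 2.715 -0.274
v 2.753 2.328 -2.073
v 3.432 2.435 -0.163
v 2.617 1.954 -2.003
v 3.297 2.062 -0.093
v 2.638 1.552 -1.988
v 3.317 1.659 -0.078
v 2.811 1.19 -2.029
v 3.49 1.297 -0.119
v 3.107 0.931 -2.12
v 3.786 1.039 -0.21
v 3.474 0.82 -2.244
v 4.153 0.928 -0.334
v 3.849 0.876 -2.381
v 4.529 0.984 -0.471
v 4.168 1.089 -2.506
v 4.847 1.197 -0.596
v 4.374 1.423 -2.598
v 5.054 1.531 -0.688
v 4.433 1.82 -2.642
v 5.112 1.928 -0.732
f 2 1 4
f 2 4 3
f 4 1 5
f 4 5 3
f 5 1 6
f 5 6 3
f 6 1 7
f 6 7 3
f 7 1 8
f 7 8 3
f 8 1 9
f 8 9 3
f 9 1 10
f 9 10 3
f 10 1 11
f 10 11 3
f 11 1 2
f 11 2 3
f 13 12 15
f 13 15 14
f 15 12 16
f 15 16 14
f 16 12 17
f 16 17 14
f 17 12 18
f 17 18 14
f 18 12 19
f 18 19 14
f 19 12 20
f 19 20 14
f 20 12 21
f 20 21 14
f 21 12 22
f 21 22 14
f 22 12 23
f 22 23 14
f 23 12 24
f 23 24 14
f 24 12 25
f 24 25 14
f 25 12 26
f 25 26 14
f 26 12 13
f 26 13 14
f 27 38 32
f 27 32 28
f 27 28 34
f 27 34 37
f 27 37 38
f 28 32 36
f 32 38 31
f 38 37 29
f 37 34 33
f 34 28 35
f 30 36 31
f 30 31 29
f 30 29 33
f 30 33 35
f 30 35 36
f 31 36 32
f 29 31 38
f 33 29 37
f 35 33 34
f 36 35 28
f 40 39 42
f 40 42 41
f 42 39 43
f 42 43 41
f 43 39 44
f 43 44 41
f 44 39 45
f 44 45 41
f 45 39 46
f 45 46 41
f 46 39 47
f 46 47 41
f 47 39 48
f 47 48 41
f 48 39 49
f 48 49 41
f 49 39 50
f 49 50 41
f 50 39 51
f 50 51 41
f 51 39 52
f 51 52 41
f 52 39 53
f 52 53 41
f 53 39 40
f 53 40 41
f 55 54 58
f 55 58 56
f 56 58 59
f 56 59 57
f 58 54 60
f 58 60 59
f 59 60 61
f 59 61 57
f 60 54 62
f 60 62 61
f 61 62 63
f 61 63 57
f 62 54 64
f 62 64 63
f 63 64 65
f 63 65 57
f 64 54 66
f 64 66 65
f 65 66 67
f 65 67 57
f 66 54 68
f 66 68 67
f 67 68 69
f 67 69 57
f 68 54 70
f 68 70 69
f 69 70 71
f 69 71 57
f 70 54 72
f 70 72 71
f 71 72 73
f 71 73 57
f 72 54 74
f 72 74 73
f 73 74 75
f 73 75 57
f 74 54 76
f 74 76 75
f 75 76 77
f 75 77 57
f 76 54 78
f 76 78 77
f 77 78 79
f 77 79 57
f 78 54 80
f 78 80 79
f 79 80 81
f 79 81 57
f 80 54 82
f 80 82 81
f 81 82 83
f 81 83 57
f 82 54 84
f 82 84 83
f 83 84 85
f 83 85 57
f 84 54 55
f 84 55 85
f 85 55 56
f 85 56 57

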